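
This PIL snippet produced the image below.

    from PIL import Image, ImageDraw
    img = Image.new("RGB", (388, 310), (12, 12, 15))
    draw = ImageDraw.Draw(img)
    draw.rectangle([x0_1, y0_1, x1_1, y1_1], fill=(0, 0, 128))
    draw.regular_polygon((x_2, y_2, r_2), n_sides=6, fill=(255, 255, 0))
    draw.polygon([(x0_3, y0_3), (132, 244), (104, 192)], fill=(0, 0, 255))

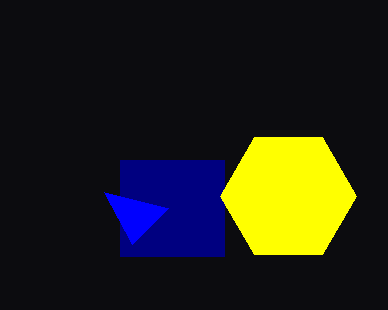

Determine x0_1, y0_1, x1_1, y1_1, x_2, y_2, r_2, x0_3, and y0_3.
x0_1 = 120; y0_1 = 160; x1_1 = 224; y1_1 = 256; x_2 = 288; y_2 = 196; r_2 = 68; x0_3 = 168; y0_3 = 208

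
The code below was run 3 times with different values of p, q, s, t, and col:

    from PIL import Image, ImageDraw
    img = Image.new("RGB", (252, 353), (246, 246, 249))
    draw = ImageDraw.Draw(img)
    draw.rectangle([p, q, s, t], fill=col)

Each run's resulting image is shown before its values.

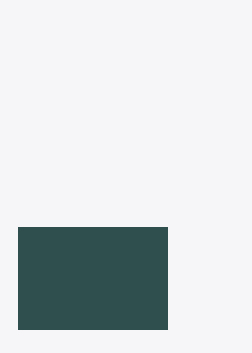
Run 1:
p = 18; q = 227; s = 167; t = 329; col = 'darkslategray'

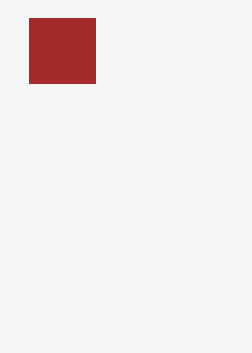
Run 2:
p = 29, q = 18, s = 95, t = 83, col = 'brown'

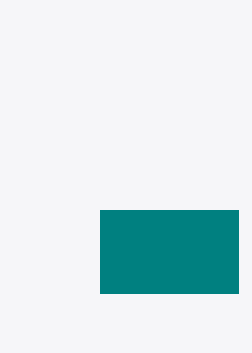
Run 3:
p = 100
q = 210
s = 238
t = 293
col = 'teal'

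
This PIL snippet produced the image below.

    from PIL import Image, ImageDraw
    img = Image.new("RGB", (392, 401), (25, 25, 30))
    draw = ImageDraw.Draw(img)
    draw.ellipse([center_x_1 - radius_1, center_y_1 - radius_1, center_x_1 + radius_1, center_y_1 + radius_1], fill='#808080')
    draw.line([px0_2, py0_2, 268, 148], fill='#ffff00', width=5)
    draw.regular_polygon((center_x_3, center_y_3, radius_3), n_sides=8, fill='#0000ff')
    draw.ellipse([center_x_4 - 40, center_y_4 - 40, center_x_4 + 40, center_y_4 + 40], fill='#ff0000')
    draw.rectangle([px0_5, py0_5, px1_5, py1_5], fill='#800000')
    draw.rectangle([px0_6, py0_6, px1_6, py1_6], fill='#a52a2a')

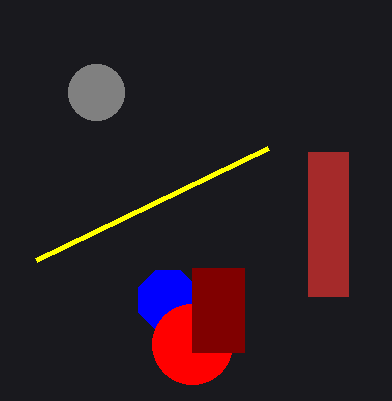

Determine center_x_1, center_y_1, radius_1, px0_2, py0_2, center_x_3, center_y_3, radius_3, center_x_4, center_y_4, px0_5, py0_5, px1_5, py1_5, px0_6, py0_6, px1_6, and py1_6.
center_x_1 = 96
center_y_1 = 92
radius_1 = 28
px0_2 = 36
py0_2 = 260
center_x_3 = 168
center_y_3 = 300
radius_3 = 32
center_x_4 = 192
center_y_4 = 344
px0_5 = 192
py0_5 = 268
px1_5 = 244
py1_5 = 352
px0_6 = 308
py0_6 = 152
px1_6 = 348
py1_6 = 296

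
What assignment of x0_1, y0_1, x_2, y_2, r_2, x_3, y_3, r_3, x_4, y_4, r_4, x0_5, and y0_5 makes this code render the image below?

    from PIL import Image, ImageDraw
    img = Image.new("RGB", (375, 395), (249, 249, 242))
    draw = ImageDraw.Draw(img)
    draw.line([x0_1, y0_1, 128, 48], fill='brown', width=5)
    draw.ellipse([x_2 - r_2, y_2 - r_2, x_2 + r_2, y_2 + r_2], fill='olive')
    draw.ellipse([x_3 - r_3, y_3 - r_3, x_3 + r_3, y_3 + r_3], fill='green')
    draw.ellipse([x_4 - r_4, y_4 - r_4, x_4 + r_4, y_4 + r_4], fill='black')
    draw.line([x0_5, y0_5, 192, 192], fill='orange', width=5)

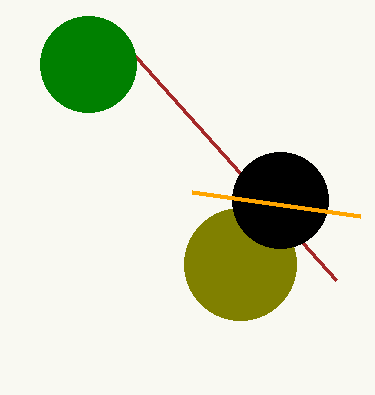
x0_1 = 336, y0_1 = 280, x_2 = 240, y_2 = 264, r_2 = 56, x_3 = 88, y_3 = 64, r_3 = 48, x_4 = 280, y_4 = 200, r_4 = 48, x0_5 = 360, y0_5 = 216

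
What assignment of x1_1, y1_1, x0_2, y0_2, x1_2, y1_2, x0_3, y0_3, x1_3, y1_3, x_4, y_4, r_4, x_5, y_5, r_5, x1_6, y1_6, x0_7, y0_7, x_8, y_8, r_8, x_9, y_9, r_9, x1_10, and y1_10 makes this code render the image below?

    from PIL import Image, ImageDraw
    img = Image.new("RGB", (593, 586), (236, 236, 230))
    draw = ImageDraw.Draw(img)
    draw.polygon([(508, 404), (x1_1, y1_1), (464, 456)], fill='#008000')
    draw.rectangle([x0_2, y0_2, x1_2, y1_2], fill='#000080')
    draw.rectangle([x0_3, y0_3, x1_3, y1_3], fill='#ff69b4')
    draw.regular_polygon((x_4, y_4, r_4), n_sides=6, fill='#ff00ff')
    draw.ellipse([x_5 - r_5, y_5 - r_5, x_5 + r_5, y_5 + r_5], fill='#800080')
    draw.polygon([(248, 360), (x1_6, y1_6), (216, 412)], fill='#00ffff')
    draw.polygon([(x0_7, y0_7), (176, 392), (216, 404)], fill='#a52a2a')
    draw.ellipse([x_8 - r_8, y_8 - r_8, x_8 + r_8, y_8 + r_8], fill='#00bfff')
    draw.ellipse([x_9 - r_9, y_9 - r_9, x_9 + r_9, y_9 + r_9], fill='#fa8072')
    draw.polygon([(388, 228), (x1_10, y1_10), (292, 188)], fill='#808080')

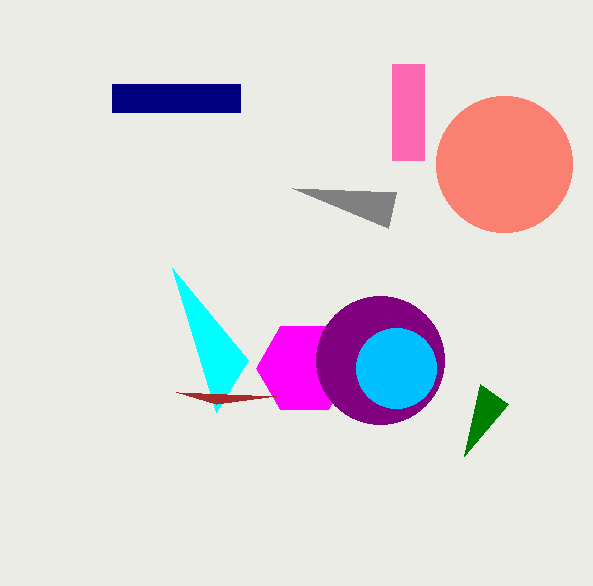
x1_1 = 480; y1_1 = 384; x0_2 = 112; y0_2 = 84; x1_2 = 240; y1_2 = 112; x0_3 = 392; y0_3 = 64; x1_3 = 424; y1_3 = 160; x_4 = 304; y_4 = 368; r_4 = 48; x_5 = 380; y_5 = 360; r_5 = 64; x1_6 = 172; y1_6 = 268; x0_7 = 276; y0_7 = 396; x_8 = 396; y_8 = 368; r_8 = 40; x_9 = 504; y_9 = 164; r_9 = 68; x1_10 = 396; y1_10 = 192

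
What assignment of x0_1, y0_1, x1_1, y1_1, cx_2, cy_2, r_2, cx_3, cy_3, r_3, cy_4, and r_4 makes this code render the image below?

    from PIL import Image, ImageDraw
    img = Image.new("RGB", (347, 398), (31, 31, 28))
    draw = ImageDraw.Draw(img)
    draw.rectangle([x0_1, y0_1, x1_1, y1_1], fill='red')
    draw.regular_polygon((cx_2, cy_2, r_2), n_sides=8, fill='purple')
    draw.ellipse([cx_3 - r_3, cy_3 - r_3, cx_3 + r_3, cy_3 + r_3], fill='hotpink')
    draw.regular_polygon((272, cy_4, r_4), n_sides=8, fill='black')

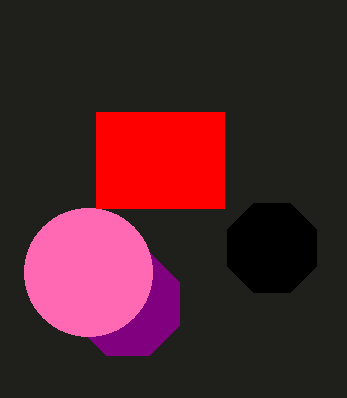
x0_1 = 96
y0_1 = 112
x1_1 = 224
y1_1 = 208
cx_2 = 128
cy_2 = 304
r_2 = 56
cx_3 = 88
cy_3 = 272
r_3 = 64
cy_4 = 248
r_4 = 48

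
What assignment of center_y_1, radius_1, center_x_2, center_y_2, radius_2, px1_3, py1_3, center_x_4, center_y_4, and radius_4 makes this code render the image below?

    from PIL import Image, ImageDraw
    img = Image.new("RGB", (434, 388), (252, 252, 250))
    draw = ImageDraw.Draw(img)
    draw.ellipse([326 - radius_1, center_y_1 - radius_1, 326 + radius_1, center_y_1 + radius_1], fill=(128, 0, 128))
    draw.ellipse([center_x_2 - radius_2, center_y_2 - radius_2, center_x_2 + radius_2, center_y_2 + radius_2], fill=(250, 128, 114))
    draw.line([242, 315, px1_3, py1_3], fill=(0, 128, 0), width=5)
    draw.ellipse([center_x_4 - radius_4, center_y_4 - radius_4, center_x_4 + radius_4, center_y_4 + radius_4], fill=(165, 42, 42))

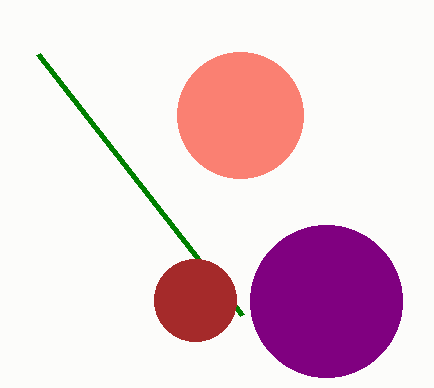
center_y_1 = 301, radius_1 = 76, center_x_2 = 240, center_y_2 = 115, radius_2 = 63, px1_3 = 38, py1_3 = 54, center_x_4 = 195, center_y_4 = 300, radius_4 = 41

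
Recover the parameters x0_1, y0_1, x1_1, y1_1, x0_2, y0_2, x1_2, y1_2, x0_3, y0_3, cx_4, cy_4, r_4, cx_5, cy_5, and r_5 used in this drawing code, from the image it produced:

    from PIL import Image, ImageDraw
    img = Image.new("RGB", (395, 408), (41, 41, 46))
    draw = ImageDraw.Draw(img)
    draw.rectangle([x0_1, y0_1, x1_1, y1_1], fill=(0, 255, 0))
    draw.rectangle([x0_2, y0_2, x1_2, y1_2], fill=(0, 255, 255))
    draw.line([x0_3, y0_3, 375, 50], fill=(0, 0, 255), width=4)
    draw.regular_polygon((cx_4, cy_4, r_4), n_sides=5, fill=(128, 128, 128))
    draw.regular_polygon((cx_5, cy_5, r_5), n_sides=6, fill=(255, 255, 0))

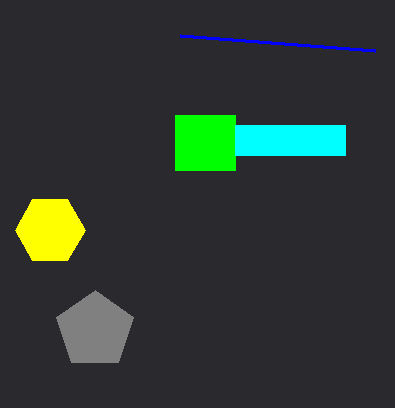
x0_1 = 175; y0_1 = 115; x1_1 = 235; y1_1 = 170; x0_2 = 235; y0_2 = 125; x1_2 = 345; y1_2 = 155; x0_3 = 180; y0_3 = 35; cx_4 = 95; cy_4 = 330; r_4 = 40; cx_5 = 50; cy_5 = 230; r_5 = 35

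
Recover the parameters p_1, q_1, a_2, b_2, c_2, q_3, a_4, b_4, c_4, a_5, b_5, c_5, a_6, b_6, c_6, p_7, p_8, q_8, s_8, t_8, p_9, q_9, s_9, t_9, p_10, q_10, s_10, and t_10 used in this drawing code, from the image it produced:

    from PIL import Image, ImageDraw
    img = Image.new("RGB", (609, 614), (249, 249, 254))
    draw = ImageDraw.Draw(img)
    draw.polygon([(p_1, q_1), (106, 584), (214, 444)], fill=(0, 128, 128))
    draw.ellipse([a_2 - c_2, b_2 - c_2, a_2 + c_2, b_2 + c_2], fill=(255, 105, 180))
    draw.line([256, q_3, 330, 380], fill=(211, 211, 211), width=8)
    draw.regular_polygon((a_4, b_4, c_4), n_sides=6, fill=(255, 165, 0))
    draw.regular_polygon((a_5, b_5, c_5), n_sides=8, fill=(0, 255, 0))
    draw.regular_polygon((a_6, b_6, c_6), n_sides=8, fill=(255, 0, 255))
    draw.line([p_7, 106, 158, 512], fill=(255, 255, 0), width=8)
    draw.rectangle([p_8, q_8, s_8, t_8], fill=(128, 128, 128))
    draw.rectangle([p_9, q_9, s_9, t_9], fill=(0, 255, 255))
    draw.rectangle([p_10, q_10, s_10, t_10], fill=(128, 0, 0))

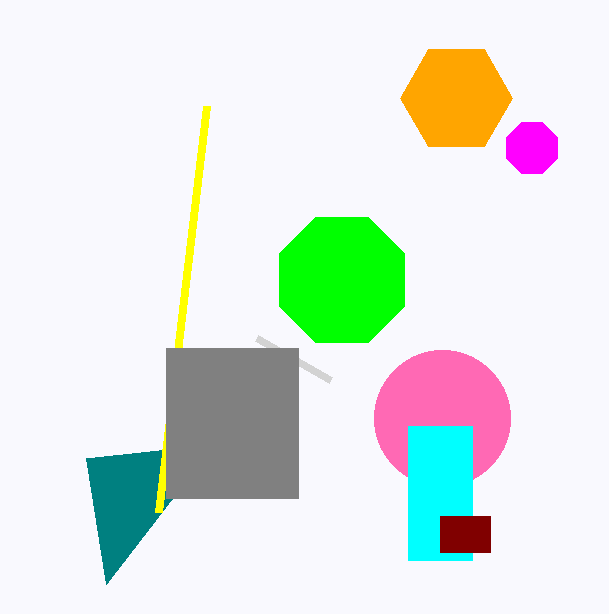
p_1 = 86
q_1 = 458
a_2 = 442
b_2 = 418
c_2 = 68
q_3 = 338
a_4 = 456
b_4 = 98
c_4 = 56
a_5 = 342
b_5 = 280
c_5 = 68
a_6 = 532
b_6 = 148
c_6 = 28
p_7 = 206
p_8 = 166
q_8 = 348
s_8 = 298
t_8 = 498
p_9 = 408
q_9 = 426
s_9 = 472
t_9 = 560
p_10 = 440
q_10 = 516
s_10 = 490
t_10 = 552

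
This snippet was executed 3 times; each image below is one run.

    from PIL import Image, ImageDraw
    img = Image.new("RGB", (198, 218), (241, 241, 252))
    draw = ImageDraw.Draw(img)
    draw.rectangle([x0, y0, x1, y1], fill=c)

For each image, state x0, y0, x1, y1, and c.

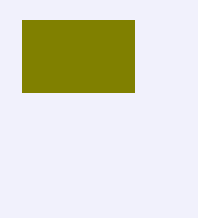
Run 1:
x0 = 22, y0 = 20, x1 = 134, y1 = 92, c = 'olive'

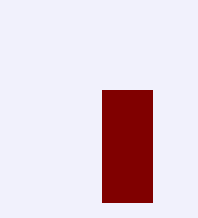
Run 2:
x0 = 102; y0 = 90; x1 = 152; y1 = 202; c = 'maroon'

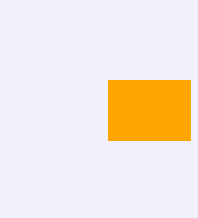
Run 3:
x0 = 108
y0 = 80
x1 = 190
y1 = 140
c = 'orange'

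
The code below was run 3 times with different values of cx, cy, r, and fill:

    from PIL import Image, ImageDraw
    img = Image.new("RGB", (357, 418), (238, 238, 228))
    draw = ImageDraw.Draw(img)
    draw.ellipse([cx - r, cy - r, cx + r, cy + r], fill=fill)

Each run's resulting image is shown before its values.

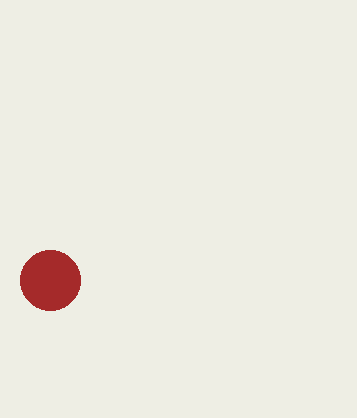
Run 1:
cx = 50; cy = 280; r = 30; fill = 'brown'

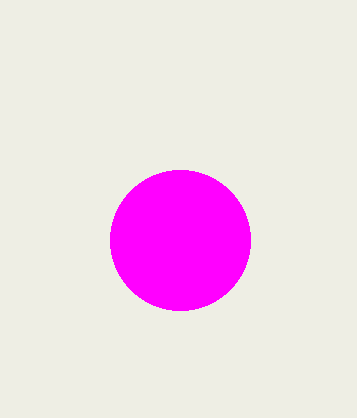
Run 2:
cx = 180, cy = 240, r = 70, fill = 'magenta'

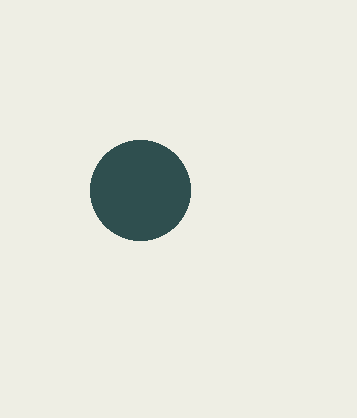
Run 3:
cx = 140
cy = 190
r = 50
fill = 'darkslategray'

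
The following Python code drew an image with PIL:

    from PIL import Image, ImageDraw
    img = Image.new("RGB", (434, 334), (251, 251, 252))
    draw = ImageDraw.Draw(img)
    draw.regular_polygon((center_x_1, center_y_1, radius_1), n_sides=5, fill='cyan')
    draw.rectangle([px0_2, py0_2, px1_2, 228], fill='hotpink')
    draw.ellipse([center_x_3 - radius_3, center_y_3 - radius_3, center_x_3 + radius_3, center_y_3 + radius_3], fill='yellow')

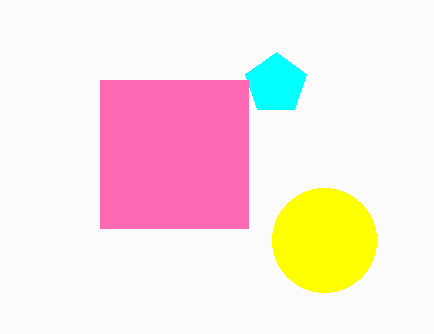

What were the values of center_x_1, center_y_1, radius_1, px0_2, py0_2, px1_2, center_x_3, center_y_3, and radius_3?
center_x_1 = 276; center_y_1 = 84; radius_1 = 32; px0_2 = 100; py0_2 = 80; px1_2 = 248; center_x_3 = 324; center_y_3 = 240; radius_3 = 52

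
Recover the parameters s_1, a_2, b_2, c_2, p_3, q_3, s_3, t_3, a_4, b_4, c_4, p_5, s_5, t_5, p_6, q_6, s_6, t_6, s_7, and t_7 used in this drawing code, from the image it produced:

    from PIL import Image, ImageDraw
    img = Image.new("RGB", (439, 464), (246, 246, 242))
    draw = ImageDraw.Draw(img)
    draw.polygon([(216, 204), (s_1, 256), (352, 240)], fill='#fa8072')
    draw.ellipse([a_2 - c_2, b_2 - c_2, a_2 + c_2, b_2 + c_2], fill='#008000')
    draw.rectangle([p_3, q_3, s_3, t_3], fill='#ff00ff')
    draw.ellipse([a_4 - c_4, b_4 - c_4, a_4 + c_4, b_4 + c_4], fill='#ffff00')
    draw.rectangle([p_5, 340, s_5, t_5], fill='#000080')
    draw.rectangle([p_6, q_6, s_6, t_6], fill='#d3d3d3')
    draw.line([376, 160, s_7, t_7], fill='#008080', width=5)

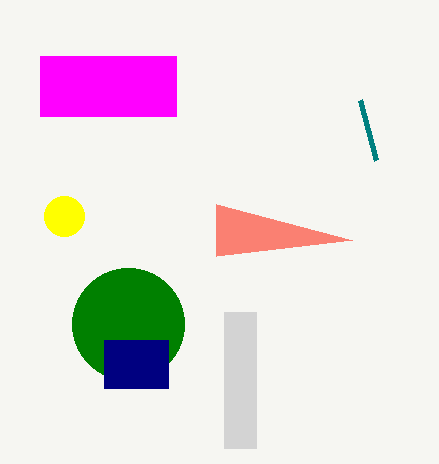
s_1 = 216; a_2 = 128; b_2 = 324; c_2 = 56; p_3 = 40; q_3 = 56; s_3 = 176; t_3 = 116; a_4 = 64; b_4 = 216; c_4 = 20; p_5 = 104; s_5 = 168; t_5 = 388; p_6 = 224; q_6 = 312; s_6 = 256; t_6 = 448; s_7 = 360; t_7 = 100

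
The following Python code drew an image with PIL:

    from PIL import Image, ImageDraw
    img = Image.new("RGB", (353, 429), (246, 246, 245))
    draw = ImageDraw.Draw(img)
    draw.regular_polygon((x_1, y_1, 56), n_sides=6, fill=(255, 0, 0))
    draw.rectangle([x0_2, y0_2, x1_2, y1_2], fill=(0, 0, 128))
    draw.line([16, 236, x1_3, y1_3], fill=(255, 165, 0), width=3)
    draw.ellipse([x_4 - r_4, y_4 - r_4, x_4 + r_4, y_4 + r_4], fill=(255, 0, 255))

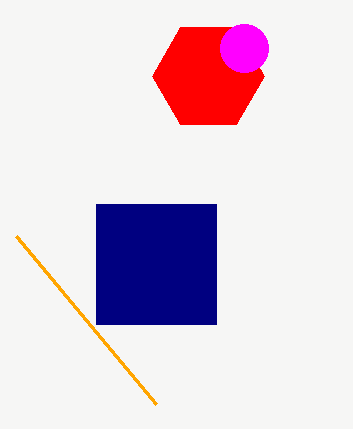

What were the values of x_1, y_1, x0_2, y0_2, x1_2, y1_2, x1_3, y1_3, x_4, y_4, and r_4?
x_1 = 208; y_1 = 76; x0_2 = 96; y0_2 = 204; x1_2 = 216; y1_2 = 324; x1_3 = 156; y1_3 = 404; x_4 = 244; y_4 = 48; r_4 = 24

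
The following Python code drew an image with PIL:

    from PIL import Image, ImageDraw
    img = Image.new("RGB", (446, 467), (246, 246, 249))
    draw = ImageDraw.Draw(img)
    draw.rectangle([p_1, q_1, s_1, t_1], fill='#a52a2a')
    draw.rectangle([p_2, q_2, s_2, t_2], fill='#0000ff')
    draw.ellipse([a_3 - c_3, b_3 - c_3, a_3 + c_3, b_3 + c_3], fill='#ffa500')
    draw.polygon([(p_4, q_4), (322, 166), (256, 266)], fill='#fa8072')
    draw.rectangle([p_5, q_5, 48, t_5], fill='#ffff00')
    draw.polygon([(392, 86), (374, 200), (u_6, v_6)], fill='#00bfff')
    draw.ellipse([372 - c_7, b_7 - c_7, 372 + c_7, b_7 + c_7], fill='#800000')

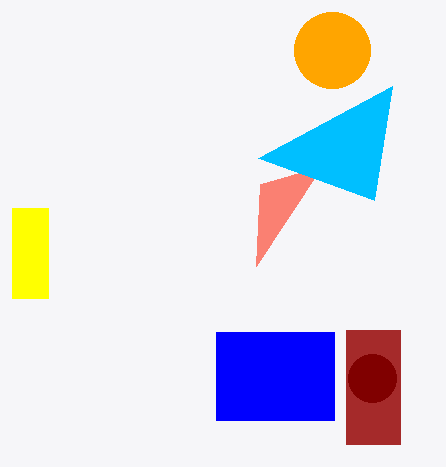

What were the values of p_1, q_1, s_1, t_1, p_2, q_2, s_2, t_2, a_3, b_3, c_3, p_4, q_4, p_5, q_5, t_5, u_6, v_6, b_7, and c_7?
p_1 = 346, q_1 = 330, s_1 = 400, t_1 = 444, p_2 = 216, q_2 = 332, s_2 = 334, t_2 = 420, a_3 = 332, b_3 = 50, c_3 = 38, p_4 = 260, q_4 = 184, p_5 = 12, q_5 = 208, t_5 = 298, u_6 = 258, v_6 = 158, b_7 = 378, c_7 = 24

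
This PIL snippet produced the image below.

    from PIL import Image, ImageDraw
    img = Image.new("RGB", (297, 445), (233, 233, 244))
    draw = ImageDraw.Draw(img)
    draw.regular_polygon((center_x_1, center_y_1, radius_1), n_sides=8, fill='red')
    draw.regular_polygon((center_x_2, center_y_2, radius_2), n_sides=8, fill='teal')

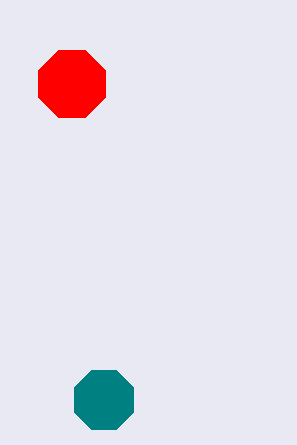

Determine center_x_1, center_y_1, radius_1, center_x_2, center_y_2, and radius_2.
center_x_1 = 72, center_y_1 = 84, radius_1 = 36, center_x_2 = 104, center_y_2 = 400, radius_2 = 32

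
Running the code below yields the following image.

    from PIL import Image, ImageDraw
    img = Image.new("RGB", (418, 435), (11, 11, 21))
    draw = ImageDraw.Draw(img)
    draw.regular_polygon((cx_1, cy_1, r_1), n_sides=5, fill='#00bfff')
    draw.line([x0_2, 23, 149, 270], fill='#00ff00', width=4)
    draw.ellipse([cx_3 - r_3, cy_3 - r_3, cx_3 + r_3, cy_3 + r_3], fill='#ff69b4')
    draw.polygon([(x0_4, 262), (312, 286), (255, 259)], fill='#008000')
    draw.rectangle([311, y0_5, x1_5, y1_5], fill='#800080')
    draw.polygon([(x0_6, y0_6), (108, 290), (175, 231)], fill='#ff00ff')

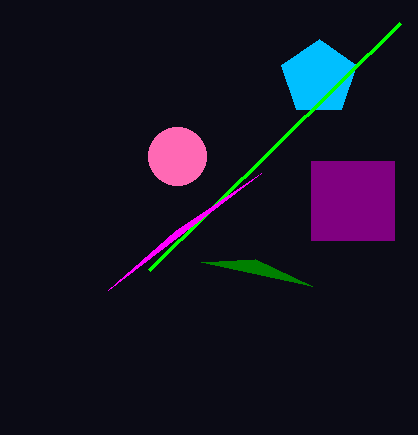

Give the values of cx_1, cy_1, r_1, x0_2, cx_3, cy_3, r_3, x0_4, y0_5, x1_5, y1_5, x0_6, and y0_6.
cx_1 = 319; cy_1 = 78; r_1 = 39; x0_2 = 400; cx_3 = 177; cy_3 = 156; r_3 = 29; x0_4 = 201; y0_5 = 161; x1_5 = 394; y1_5 = 240; x0_6 = 261; y0_6 = 173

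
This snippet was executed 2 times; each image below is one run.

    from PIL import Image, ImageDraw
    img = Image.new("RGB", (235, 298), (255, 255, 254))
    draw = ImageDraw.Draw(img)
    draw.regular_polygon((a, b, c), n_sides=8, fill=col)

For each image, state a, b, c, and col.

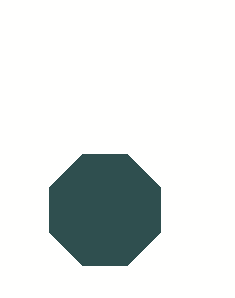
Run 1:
a = 105
b = 210
c = 60
col = 'darkslategray'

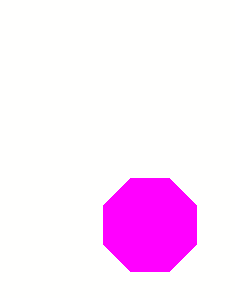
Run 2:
a = 150
b = 225
c = 50
col = 'magenta'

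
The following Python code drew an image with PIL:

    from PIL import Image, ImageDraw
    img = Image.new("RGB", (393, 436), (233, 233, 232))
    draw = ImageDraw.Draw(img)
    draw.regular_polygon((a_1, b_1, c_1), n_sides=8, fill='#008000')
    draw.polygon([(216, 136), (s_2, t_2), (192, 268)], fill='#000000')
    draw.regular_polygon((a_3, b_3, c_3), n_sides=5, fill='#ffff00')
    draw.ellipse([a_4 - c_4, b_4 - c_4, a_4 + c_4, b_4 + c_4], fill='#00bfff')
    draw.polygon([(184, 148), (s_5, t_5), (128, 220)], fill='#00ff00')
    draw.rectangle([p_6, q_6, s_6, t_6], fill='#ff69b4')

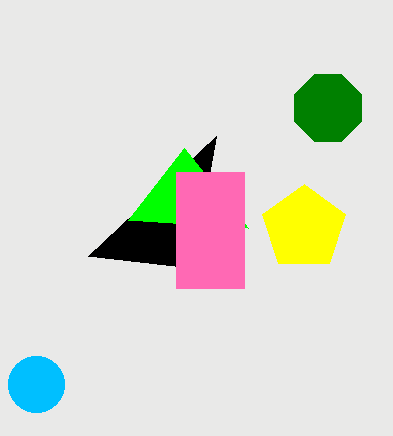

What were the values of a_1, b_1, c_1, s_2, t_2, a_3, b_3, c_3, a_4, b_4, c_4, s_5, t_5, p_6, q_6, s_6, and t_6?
a_1 = 328
b_1 = 108
c_1 = 36
s_2 = 88
t_2 = 256
a_3 = 304
b_3 = 228
c_3 = 44
a_4 = 36
b_4 = 384
c_4 = 28
s_5 = 248
t_5 = 228
p_6 = 176
q_6 = 172
s_6 = 244
t_6 = 288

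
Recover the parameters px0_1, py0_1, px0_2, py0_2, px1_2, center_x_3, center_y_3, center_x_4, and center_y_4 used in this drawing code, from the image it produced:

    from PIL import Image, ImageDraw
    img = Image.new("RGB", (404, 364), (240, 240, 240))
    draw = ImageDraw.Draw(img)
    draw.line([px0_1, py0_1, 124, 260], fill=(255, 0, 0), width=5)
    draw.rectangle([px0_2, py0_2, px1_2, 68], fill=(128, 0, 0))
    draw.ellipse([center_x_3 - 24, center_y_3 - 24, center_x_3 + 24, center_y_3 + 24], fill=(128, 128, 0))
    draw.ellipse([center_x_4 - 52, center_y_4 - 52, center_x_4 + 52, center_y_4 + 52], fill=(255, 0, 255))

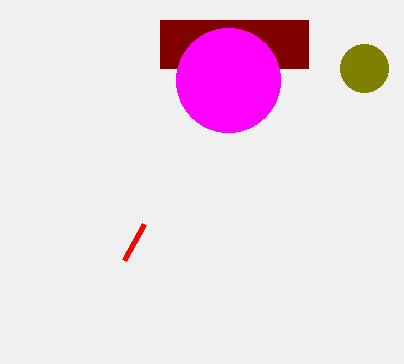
px0_1 = 144
py0_1 = 224
px0_2 = 160
py0_2 = 20
px1_2 = 308
center_x_3 = 364
center_y_3 = 68
center_x_4 = 228
center_y_4 = 80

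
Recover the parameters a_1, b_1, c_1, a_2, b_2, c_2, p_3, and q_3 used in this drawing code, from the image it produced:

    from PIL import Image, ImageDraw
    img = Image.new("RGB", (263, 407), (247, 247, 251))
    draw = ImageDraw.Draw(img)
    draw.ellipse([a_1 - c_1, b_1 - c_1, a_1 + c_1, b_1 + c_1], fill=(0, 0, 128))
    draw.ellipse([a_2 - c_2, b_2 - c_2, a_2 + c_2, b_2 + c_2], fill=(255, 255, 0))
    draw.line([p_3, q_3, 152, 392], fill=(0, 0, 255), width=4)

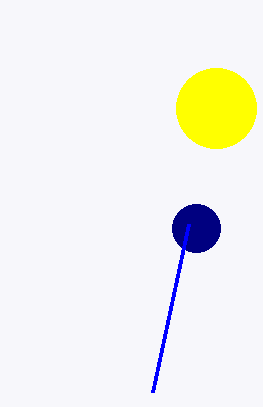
a_1 = 196, b_1 = 228, c_1 = 24, a_2 = 216, b_2 = 108, c_2 = 40, p_3 = 188, q_3 = 224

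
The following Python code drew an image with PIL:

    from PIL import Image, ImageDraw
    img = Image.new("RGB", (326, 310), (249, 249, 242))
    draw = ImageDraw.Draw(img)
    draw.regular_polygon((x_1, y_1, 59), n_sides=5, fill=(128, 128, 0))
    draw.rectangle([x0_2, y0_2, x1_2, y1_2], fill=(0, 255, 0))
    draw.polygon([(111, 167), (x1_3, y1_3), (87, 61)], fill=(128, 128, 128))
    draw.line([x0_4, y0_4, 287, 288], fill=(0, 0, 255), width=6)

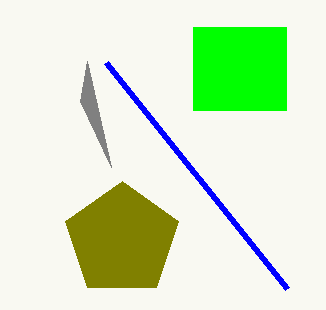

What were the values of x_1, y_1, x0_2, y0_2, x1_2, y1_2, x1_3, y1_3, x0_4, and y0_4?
x_1 = 122; y_1 = 240; x0_2 = 193; y0_2 = 27; x1_2 = 286; y1_2 = 110; x1_3 = 80; y1_3 = 101; x0_4 = 106; y0_4 = 62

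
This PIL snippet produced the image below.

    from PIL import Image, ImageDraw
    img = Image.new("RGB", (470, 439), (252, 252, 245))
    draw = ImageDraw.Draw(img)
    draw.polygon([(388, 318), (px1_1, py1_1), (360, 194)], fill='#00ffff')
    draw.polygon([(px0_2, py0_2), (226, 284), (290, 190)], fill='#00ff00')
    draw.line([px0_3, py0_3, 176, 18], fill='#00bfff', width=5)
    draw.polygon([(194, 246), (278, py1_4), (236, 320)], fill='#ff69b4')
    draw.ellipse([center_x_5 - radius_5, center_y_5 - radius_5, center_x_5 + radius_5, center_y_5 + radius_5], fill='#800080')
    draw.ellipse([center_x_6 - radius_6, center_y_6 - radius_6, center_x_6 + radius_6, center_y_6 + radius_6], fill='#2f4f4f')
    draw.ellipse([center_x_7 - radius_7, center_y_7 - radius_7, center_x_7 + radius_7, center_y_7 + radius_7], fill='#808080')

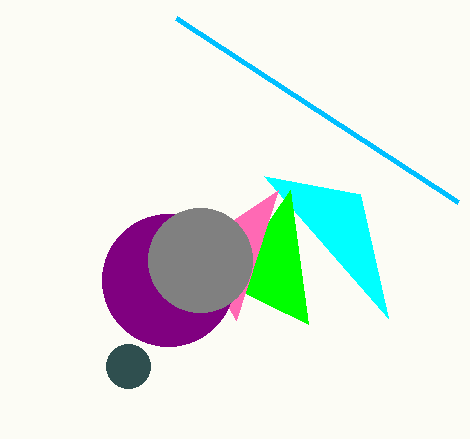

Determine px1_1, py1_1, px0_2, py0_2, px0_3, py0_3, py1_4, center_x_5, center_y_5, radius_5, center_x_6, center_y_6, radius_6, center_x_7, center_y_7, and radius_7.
px1_1 = 264; py1_1 = 176; px0_2 = 308; py0_2 = 324; px0_3 = 458; py0_3 = 202; py1_4 = 190; center_x_5 = 168; center_y_5 = 280; radius_5 = 66; center_x_6 = 128; center_y_6 = 366; radius_6 = 22; center_x_7 = 200; center_y_7 = 260; radius_7 = 52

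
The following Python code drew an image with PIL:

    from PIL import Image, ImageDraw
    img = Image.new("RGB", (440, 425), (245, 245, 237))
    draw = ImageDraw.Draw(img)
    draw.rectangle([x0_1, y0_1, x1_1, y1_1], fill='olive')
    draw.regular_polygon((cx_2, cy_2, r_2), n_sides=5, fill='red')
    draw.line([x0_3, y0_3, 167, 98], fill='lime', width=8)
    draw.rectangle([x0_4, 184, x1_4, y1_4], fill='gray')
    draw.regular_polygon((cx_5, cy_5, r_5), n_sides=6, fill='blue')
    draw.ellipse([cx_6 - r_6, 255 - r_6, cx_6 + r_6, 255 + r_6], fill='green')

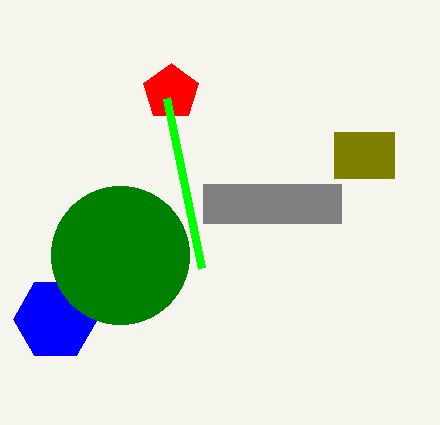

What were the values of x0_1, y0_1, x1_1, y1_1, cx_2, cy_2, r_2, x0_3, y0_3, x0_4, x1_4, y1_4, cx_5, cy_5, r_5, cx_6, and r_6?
x0_1 = 334; y0_1 = 132; x1_1 = 394; y1_1 = 178; cx_2 = 171; cy_2 = 92; r_2 = 29; x0_3 = 202; y0_3 = 268; x0_4 = 203; x1_4 = 341; y1_4 = 223; cx_5 = 55; cy_5 = 319; r_5 = 42; cx_6 = 120; r_6 = 69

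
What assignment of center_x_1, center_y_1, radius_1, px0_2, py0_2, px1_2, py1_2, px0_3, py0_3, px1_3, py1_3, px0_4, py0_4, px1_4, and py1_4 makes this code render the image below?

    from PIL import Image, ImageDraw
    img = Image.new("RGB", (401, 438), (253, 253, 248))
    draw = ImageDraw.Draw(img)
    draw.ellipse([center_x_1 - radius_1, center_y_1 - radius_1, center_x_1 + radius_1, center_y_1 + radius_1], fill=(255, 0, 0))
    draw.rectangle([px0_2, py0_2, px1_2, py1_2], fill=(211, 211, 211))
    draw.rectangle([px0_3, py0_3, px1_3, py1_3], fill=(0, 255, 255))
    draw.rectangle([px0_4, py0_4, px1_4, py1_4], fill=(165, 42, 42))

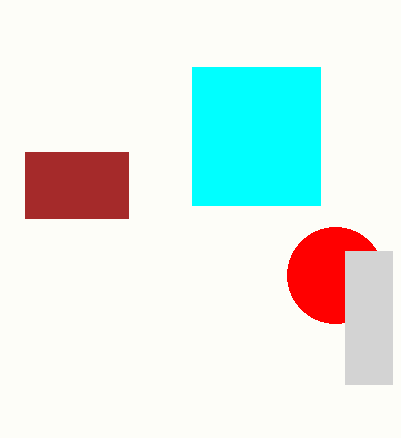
center_x_1 = 335
center_y_1 = 275
radius_1 = 48
px0_2 = 345
py0_2 = 251
px1_2 = 392
py1_2 = 384
px0_3 = 192
py0_3 = 67
px1_3 = 320
py1_3 = 205
px0_4 = 25
py0_4 = 152
px1_4 = 128
py1_4 = 218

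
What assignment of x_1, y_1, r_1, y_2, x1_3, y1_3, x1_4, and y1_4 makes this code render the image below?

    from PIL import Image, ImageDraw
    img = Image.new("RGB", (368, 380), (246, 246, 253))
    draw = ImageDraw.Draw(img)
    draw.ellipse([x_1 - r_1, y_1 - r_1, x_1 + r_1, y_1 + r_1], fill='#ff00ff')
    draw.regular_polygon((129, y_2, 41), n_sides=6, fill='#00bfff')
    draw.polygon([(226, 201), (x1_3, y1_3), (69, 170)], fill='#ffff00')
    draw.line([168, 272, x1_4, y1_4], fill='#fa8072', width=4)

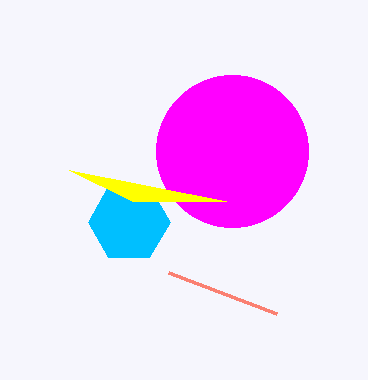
x_1 = 232
y_1 = 151
r_1 = 76
y_2 = 222
x1_3 = 132
y1_3 = 201
x1_4 = 276
y1_4 = 313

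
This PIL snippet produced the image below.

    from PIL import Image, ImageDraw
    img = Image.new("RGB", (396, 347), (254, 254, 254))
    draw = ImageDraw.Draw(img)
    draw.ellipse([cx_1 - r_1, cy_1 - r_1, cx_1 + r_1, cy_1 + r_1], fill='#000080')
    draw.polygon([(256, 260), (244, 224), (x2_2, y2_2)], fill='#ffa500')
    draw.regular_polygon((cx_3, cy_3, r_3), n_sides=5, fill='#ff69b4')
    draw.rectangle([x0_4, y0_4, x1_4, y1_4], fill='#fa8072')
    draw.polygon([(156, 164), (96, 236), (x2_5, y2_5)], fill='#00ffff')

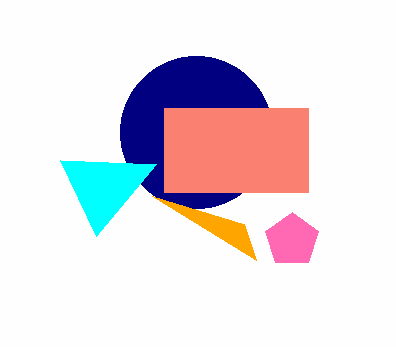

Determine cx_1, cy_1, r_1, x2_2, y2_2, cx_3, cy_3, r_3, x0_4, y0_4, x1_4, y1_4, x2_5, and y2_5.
cx_1 = 196
cy_1 = 132
r_1 = 76
x2_2 = 152
y2_2 = 196
cx_3 = 292
cy_3 = 240
r_3 = 28
x0_4 = 164
y0_4 = 108
x1_4 = 308
y1_4 = 192
x2_5 = 60
y2_5 = 160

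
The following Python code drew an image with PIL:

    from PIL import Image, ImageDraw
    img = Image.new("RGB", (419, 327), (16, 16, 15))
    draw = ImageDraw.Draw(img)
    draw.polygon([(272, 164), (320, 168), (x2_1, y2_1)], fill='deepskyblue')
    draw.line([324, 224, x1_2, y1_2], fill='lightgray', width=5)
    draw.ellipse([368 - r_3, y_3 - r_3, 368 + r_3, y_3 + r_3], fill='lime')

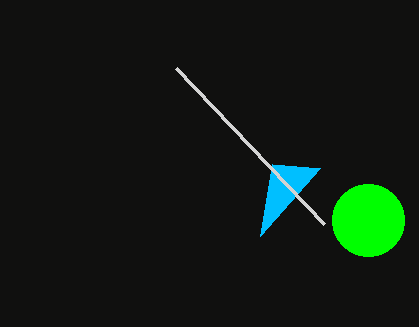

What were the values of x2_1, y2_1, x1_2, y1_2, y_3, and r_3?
x2_1 = 260, y2_1 = 236, x1_2 = 176, y1_2 = 68, y_3 = 220, r_3 = 36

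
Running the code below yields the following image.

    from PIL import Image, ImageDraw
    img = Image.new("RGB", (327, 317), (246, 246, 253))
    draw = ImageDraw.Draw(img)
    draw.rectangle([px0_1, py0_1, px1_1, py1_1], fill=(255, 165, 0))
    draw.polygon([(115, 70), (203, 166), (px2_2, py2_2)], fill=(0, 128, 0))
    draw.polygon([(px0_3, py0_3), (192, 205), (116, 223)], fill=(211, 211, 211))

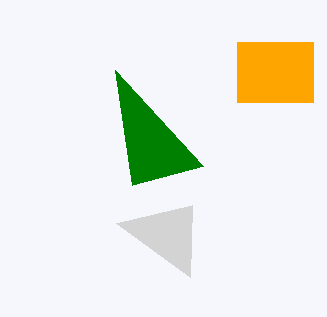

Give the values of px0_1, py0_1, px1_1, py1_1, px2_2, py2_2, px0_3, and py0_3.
px0_1 = 237
py0_1 = 42
px1_1 = 313
py1_1 = 102
px2_2 = 132
py2_2 = 185
px0_3 = 190
py0_3 = 277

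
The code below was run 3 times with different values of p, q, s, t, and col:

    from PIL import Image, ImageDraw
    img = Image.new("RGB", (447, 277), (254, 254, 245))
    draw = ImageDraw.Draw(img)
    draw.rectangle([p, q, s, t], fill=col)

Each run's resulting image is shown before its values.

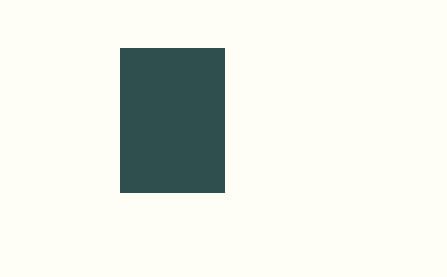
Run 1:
p = 120; q = 48; s = 224; t = 192; col = 'darkslategray'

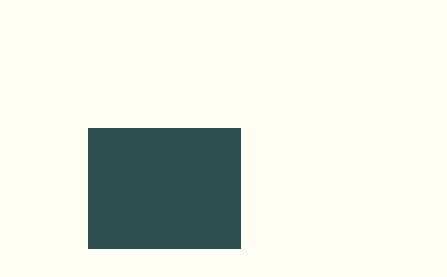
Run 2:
p = 88
q = 128
s = 240
t = 248
col = 'darkslategray'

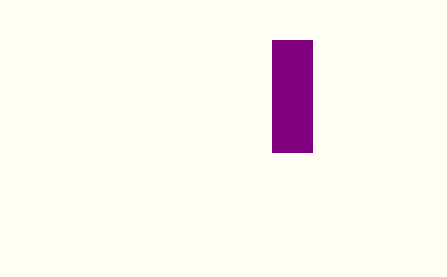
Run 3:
p = 272, q = 40, s = 312, t = 152, col = 'purple'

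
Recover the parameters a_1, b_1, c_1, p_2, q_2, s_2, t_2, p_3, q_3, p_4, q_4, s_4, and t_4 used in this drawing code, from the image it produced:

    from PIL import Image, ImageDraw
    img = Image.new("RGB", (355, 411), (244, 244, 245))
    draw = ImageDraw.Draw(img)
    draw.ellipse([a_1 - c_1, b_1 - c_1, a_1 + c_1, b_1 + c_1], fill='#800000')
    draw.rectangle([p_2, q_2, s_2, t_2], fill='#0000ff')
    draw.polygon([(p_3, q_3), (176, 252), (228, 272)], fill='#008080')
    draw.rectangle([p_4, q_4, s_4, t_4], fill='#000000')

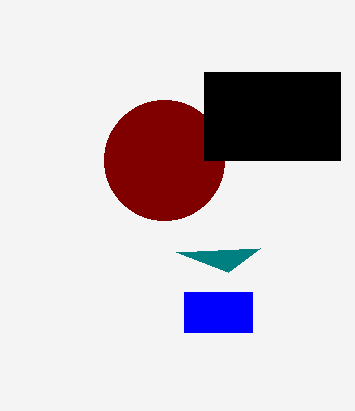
a_1 = 164
b_1 = 160
c_1 = 60
p_2 = 184
q_2 = 292
s_2 = 252
t_2 = 332
p_3 = 260
q_3 = 248
p_4 = 204
q_4 = 72
s_4 = 340
t_4 = 160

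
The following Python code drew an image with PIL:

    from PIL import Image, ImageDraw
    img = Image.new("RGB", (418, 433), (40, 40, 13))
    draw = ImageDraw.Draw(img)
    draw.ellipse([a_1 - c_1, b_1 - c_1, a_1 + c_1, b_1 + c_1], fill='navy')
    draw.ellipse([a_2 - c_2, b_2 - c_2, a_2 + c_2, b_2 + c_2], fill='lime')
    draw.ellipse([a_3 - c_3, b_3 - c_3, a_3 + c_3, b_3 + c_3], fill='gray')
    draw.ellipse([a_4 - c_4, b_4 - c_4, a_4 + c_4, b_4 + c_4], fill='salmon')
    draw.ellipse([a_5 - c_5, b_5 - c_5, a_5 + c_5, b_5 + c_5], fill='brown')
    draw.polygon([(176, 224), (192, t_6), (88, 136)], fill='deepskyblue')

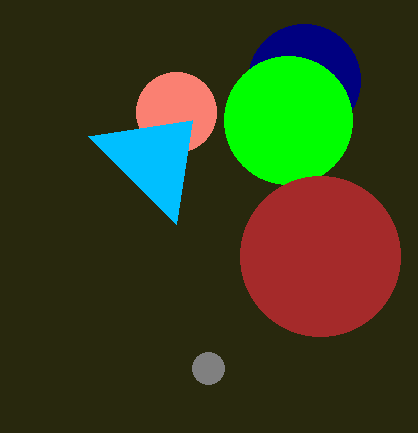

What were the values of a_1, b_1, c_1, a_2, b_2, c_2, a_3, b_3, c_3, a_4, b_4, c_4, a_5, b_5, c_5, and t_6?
a_1 = 304, b_1 = 80, c_1 = 56, a_2 = 288, b_2 = 120, c_2 = 64, a_3 = 208, b_3 = 368, c_3 = 16, a_4 = 176, b_4 = 112, c_4 = 40, a_5 = 320, b_5 = 256, c_5 = 80, t_6 = 120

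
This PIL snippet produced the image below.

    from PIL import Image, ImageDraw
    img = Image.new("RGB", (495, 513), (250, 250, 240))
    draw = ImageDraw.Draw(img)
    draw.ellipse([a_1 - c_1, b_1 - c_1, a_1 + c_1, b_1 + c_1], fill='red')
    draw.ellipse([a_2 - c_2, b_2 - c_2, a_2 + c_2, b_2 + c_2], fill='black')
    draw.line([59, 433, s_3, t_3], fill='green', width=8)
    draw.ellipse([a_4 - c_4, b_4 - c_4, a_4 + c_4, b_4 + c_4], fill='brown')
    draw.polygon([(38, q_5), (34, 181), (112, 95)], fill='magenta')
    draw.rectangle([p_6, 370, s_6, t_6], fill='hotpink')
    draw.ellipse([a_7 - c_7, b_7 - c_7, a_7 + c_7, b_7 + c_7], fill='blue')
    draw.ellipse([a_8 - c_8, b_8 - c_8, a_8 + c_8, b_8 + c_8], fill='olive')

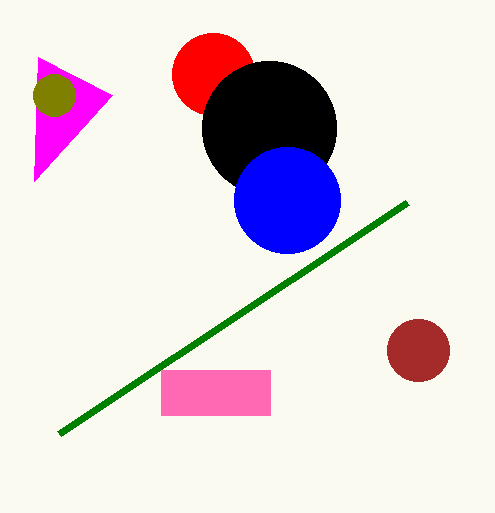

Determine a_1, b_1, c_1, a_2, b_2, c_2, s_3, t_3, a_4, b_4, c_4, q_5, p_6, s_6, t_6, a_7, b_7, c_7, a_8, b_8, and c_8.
a_1 = 213, b_1 = 74, c_1 = 41, a_2 = 269, b_2 = 128, c_2 = 67, s_3 = 407, t_3 = 202, a_4 = 418, b_4 = 350, c_4 = 31, q_5 = 57, p_6 = 161, s_6 = 270, t_6 = 415, a_7 = 287, b_7 = 200, c_7 = 53, a_8 = 54, b_8 = 95, c_8 = 21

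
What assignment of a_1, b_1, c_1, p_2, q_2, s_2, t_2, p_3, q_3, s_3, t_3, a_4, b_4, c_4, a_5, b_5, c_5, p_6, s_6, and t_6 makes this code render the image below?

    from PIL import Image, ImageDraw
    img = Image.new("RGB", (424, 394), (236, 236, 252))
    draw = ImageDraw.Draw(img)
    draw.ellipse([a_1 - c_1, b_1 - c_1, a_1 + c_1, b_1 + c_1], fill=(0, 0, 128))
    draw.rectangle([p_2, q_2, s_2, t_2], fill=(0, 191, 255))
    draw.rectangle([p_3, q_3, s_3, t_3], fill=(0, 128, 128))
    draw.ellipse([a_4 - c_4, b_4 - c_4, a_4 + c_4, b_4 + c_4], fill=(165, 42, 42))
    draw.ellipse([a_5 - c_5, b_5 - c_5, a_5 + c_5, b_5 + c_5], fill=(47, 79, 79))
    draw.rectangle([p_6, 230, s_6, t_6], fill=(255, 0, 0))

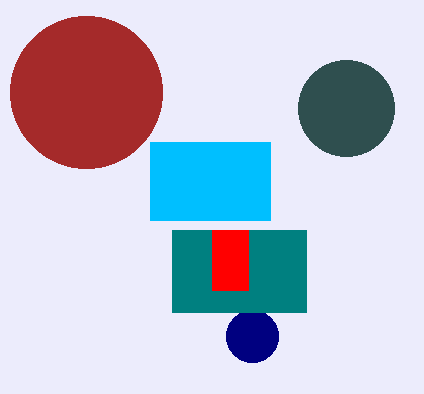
a_1 = 252; b_1 = 336; c_1 = 26; p_2 = 150; q_2 = 142; s_2 = 270; t_2 = 220; p_3 = 172; q_3 = 230; s_3 = 306; t_3 = 312; a_4 = 86; b_4 = 92; c_4 = 76; a_5 = 346; b_5 = 108; c_5 = 48; p_6 = 212; s_6 = 248; t_6 = 290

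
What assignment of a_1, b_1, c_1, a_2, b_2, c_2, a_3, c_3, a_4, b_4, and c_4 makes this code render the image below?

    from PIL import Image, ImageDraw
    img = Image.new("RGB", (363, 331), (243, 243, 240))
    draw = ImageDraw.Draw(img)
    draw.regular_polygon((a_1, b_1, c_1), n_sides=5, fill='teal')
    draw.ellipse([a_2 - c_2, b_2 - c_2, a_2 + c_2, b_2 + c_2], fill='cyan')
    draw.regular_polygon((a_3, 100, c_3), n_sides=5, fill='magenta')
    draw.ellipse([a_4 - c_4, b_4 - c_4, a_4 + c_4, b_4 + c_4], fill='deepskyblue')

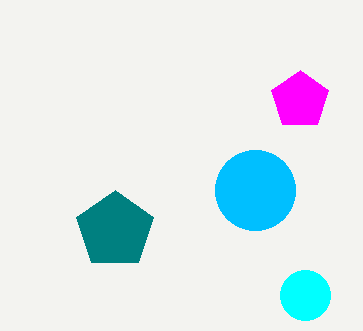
a_1 = 115, b_1 = 230, c_1 = 40, a_2 = 305, b_2 = 295, c_2 = 25, a_3 = 300, c_3 = 30, a_4 = 255, b_4 = 190, c_4 = 40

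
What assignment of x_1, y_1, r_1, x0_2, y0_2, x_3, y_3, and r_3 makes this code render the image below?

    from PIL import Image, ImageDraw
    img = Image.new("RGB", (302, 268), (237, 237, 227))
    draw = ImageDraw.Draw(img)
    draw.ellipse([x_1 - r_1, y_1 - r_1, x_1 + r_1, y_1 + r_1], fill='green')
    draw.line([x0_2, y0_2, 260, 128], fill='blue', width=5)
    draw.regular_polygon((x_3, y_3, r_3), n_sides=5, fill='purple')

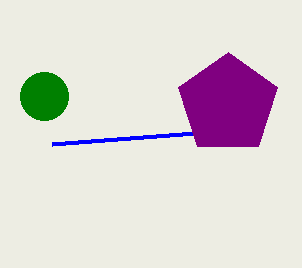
x_1 = 44
y_1 = 96
r_1 = 24
x0_2 = 52
y0_2 = 144
x_3 = 228
y_3 = 104
r_3 = 52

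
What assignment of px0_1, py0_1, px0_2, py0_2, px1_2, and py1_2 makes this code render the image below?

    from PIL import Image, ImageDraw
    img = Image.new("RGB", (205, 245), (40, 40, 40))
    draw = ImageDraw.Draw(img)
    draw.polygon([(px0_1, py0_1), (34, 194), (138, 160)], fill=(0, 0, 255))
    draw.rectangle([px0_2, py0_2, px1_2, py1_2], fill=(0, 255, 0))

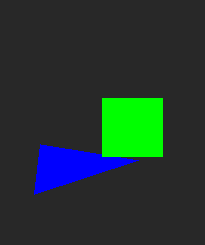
px0_1 = 40; py0_1 = 144; px0_2 = 102; py0_2 = 98; px1_2 = 162; py1_2 = 156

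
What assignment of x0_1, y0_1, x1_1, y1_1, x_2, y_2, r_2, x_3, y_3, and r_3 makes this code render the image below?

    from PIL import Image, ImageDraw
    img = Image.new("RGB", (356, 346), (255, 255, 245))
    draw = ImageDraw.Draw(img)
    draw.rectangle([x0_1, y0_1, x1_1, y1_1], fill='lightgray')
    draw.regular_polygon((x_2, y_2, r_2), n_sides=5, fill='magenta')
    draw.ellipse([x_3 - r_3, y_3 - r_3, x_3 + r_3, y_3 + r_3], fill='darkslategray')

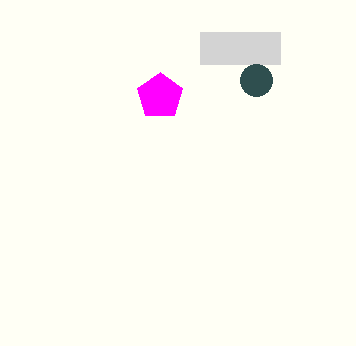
x0_1 = 200
y0_1 = 32
x1_1 = 280
y1_1 = 64
x_2 = 160
y_2 = 96
r_2 = 24
x_3 = 256
y_3 = 80
r_3 = 16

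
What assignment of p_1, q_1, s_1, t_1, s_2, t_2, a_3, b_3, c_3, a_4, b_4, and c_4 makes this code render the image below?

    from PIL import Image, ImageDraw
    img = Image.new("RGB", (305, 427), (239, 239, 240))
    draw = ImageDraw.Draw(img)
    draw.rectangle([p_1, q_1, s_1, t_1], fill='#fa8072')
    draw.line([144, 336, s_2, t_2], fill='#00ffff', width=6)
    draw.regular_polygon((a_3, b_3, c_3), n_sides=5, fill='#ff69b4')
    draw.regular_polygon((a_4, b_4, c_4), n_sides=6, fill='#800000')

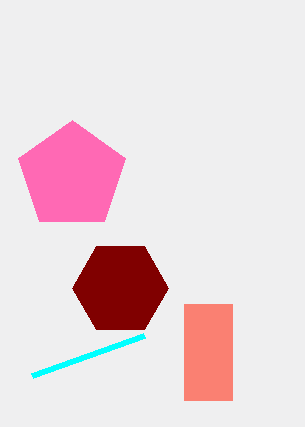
p_1 = 184
q_1 = 304
s_1 = 232
t_1 = 400
s_2 = 32
t_2 = 376
a_3 = 72
b_3 = 176
c_3 = 56
a_4 = 120
b_4 = 288
c_4 = 48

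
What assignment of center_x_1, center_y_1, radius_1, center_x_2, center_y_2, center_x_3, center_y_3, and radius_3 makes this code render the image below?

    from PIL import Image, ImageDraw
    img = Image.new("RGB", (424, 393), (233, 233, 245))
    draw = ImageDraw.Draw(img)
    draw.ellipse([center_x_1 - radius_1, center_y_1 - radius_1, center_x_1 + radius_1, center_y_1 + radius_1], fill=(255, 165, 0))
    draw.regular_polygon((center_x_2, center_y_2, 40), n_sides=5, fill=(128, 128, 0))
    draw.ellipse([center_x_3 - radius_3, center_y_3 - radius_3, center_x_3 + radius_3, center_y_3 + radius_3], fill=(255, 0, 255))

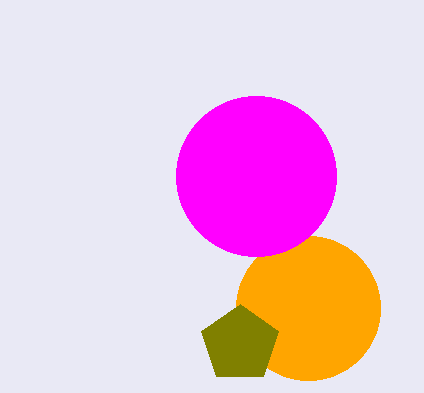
center_x_1 = 308
center_y_1 = 308
radius_1 = 72
center_x_2 = 240
center_y_2 = 344
center_x_3 = 256
center_y_3 = 176
radius_3 = 80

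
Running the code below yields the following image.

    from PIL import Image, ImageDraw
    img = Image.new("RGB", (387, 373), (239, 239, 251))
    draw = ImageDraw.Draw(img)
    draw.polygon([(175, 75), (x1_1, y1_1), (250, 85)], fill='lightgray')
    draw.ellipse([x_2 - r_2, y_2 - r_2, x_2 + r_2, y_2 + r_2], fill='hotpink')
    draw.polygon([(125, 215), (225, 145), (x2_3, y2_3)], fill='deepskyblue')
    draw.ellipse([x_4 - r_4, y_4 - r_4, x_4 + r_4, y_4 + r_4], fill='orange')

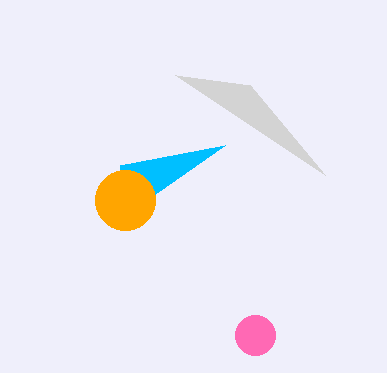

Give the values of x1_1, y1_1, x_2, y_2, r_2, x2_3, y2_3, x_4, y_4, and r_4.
x1_1 = 325
y1_1 = 175
x_2 = 255
y_2 = 335
r_2 = 20
x2_3 = 120
y2_3 = 165
x_4 = 125
y_4 = 200
r_4 = 30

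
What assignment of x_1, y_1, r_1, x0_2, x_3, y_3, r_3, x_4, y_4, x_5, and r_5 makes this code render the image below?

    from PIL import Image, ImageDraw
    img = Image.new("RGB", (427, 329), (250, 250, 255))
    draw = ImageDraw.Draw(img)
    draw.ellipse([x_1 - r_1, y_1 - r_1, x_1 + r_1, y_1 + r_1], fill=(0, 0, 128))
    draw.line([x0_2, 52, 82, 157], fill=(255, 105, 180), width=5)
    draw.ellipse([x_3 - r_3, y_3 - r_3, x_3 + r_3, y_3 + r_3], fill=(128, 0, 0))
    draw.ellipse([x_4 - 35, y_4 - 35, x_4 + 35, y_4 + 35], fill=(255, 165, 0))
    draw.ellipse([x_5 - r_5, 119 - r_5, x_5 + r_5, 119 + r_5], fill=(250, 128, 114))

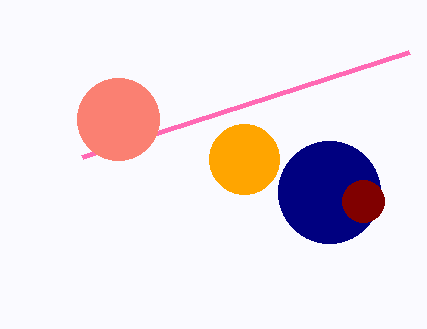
x_1 = 329, y_1 = 192, r_1 = 51, x0_2 = 409, x_3 = 363, y_3 = 201, r_3 = 21, x_4 = 244, y_4 = 159, x_5 = 118, r_5 = 41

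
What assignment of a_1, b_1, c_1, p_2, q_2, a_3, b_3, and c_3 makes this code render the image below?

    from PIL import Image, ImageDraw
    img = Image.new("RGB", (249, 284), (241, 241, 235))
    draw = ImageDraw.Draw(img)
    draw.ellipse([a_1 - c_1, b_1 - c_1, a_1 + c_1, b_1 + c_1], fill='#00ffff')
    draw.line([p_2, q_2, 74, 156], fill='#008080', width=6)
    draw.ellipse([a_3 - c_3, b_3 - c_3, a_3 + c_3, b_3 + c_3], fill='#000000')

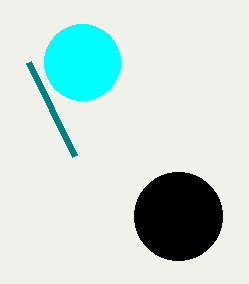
a_1 = 82
b_1 = 62
c_1 = 38
p_2 = 28
q_2 = 62
a_3 = 178
b_3 = 216
c_3 = 44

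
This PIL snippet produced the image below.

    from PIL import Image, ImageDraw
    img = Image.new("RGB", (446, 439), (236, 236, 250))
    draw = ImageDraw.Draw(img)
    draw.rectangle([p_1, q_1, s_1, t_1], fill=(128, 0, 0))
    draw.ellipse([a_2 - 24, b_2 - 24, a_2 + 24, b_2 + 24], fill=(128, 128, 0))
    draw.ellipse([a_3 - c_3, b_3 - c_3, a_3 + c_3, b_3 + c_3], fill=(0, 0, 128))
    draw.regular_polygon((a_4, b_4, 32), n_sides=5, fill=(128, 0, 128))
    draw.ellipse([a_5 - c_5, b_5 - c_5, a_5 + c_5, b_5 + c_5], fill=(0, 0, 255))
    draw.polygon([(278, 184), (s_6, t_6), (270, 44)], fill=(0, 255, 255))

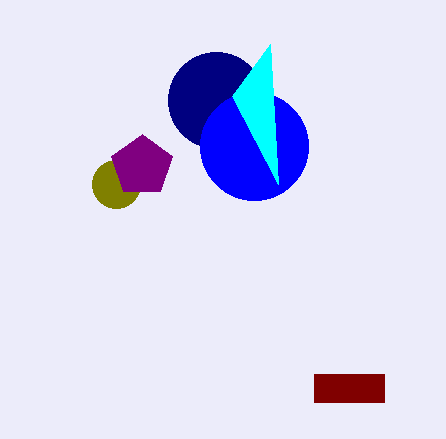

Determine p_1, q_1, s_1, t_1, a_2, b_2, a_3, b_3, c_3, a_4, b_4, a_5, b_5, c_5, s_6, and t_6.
p_1 = 314, q_1 = 374, s_1 = 384, t_1 = 402, a_2 = 116, b_2 = 184, a_3 = 216, b_3 = 100, c_3 = 48, a_4 = 142, b_4 = 166, a_5 = 254, b_5 = 146, c_5 = 54, s_6 = 232, t_6 = 96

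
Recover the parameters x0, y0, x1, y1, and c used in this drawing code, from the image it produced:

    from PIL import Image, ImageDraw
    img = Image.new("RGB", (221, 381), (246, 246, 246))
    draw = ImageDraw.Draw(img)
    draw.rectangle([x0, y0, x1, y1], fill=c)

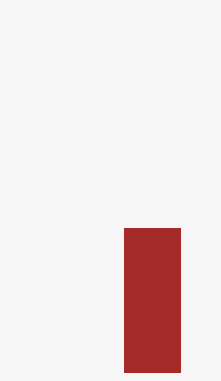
x0 = 124
y0 = 228
x1 = 180
y1 = 372
c = 'brown'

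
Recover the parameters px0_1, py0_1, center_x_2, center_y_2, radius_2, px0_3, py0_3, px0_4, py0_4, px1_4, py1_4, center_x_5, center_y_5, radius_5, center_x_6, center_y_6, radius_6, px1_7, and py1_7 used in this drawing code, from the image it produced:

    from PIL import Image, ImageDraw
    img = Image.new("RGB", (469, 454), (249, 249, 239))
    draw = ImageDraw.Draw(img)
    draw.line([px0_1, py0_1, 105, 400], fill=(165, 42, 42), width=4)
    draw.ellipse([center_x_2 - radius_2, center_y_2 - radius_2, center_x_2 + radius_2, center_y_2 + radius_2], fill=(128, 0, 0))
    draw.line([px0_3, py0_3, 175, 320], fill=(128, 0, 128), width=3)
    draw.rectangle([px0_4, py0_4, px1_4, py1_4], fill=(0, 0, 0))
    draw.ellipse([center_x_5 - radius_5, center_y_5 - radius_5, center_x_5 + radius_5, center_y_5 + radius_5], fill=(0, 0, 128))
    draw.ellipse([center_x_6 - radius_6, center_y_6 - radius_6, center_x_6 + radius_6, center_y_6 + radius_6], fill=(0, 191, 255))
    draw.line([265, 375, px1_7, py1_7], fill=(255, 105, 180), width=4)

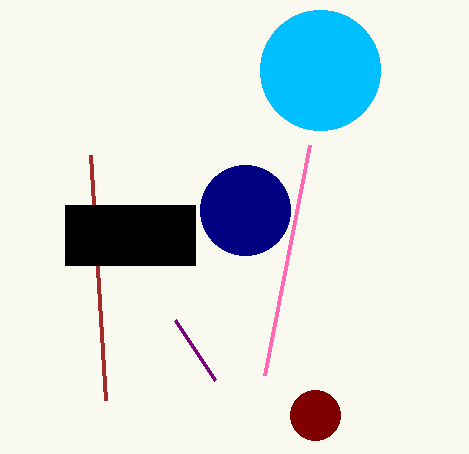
px0_1 = 90, py0_1 = 155, center_x_2 = 315, center_y_2 = 415, radius_2 = 25, px0_3 = 215, py0_3 = 380, px0_4 = 65, py0_4 = 205, px1_4 = 195, py1_4 = 265, center_x_5 = 245, center_y_5 = 210, radius_5 = 45, center_x_6 = 320, center_y_6 = 70, radius_6 = 60, px1_7 = 310, py1_7 = 145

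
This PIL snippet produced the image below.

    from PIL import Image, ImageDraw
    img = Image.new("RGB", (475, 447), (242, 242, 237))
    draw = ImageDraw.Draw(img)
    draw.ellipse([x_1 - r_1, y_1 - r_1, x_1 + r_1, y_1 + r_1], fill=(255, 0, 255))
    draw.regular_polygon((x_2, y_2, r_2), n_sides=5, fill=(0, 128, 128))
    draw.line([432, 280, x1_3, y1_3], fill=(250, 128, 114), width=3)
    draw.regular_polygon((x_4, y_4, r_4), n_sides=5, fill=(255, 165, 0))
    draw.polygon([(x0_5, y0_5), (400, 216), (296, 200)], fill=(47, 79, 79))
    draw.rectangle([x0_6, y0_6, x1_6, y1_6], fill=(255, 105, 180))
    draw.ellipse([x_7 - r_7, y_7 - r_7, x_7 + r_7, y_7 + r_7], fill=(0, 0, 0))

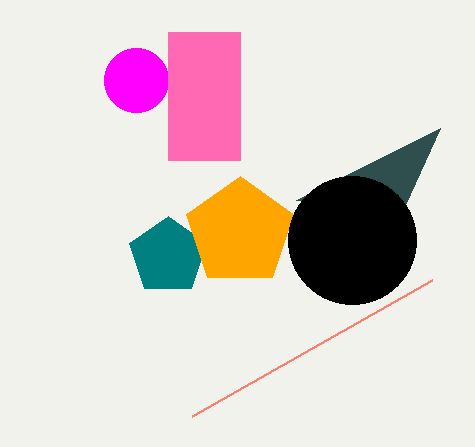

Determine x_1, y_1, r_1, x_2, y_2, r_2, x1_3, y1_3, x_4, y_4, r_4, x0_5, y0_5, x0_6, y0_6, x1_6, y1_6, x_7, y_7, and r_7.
x_1 = 136; y_1 = 80; r_1 = 32; x_2 = 168; y_2 = 256; r_2 = 40; x1_3 = 192; y1_3 = 416; x_4 = 240; y_4 = 232; r_4 = 56; x0_5 = 440; y0_5 = 128; x0_6 = 168; y0_6 = 32; x1_6 = 240; y1_6 = 160; x_7 = 352; y_7 = 240; r_7 = 64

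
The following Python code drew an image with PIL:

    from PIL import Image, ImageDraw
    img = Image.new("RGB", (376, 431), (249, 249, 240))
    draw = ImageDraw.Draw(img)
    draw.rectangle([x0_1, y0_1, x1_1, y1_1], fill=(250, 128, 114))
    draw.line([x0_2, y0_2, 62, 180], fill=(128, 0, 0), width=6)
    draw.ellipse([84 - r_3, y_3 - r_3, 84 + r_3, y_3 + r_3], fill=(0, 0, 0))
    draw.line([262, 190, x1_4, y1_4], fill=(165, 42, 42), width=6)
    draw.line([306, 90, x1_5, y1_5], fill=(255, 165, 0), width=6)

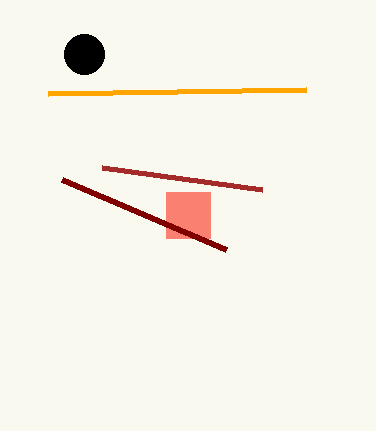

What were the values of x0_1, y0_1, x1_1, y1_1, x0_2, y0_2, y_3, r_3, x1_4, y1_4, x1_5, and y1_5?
x0_1 = 166, y0_1 = 192, x1_1 = 210, y1_1 = 238, x0_2 = 226, y0_2 = 250, y_3 = 54, r_3 = 20, x1_4 = 102, y1_4 = 168, x1_5 = 48, y1_5 = 94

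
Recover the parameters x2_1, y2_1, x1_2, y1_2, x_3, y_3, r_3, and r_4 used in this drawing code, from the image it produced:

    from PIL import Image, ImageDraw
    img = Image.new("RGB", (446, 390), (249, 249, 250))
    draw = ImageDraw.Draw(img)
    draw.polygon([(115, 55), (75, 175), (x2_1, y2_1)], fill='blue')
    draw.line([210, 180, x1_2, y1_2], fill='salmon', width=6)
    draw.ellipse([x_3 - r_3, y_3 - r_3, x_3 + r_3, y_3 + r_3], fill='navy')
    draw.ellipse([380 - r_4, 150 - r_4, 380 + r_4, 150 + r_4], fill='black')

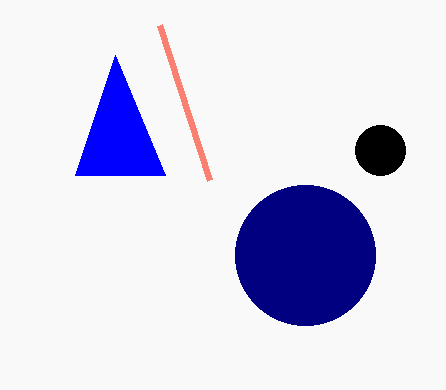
x2_1 = 165, y2_1 = 175, x1_2 = 160, y1_2 = 25, x_3 = 305, y_3 = 255, r_3 = 70, r_4 = 25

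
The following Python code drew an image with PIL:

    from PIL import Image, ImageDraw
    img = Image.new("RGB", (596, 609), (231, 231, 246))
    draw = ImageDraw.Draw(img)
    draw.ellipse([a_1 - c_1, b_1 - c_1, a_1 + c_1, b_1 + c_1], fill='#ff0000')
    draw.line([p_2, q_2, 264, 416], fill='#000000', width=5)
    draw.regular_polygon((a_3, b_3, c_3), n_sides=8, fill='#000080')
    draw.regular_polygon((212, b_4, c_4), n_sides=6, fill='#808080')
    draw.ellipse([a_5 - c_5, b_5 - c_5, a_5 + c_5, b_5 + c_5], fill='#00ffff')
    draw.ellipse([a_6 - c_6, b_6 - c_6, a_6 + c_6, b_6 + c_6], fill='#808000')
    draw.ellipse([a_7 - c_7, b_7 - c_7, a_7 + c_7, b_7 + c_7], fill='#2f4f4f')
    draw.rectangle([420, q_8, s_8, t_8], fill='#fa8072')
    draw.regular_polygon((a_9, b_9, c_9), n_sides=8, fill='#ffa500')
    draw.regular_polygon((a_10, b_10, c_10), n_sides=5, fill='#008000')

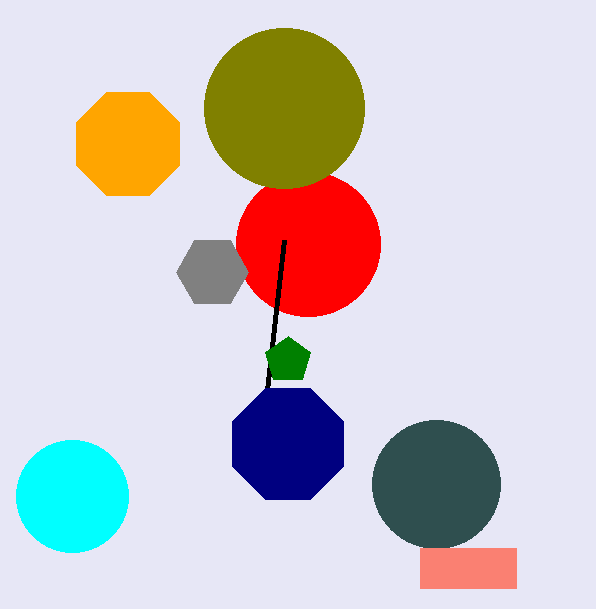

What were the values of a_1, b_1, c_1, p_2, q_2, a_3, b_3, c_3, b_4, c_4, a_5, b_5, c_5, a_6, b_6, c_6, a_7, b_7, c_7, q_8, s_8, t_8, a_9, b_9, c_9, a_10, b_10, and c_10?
a_1 = 308, b_1 = 244, c_1 = 72, p_2 = 284, q_2 = 240, a_3 = 288, b_3 = 444, c_3 = 60, b_4 = 272, c_4 = 36, a_5 = 72, b_5 = 496, c_5 = 56, a_6 = 284, b_6 = 108, c_6 = 80, a_7 = 436, b_7 = 484, c_7 = 64, q_8 = 548, s_8 = 516, t_8 = 588, a_9 = 128, b_9 = 144, c_9 = 56, a_10 = 288, b_10 = 360, c_10 = 24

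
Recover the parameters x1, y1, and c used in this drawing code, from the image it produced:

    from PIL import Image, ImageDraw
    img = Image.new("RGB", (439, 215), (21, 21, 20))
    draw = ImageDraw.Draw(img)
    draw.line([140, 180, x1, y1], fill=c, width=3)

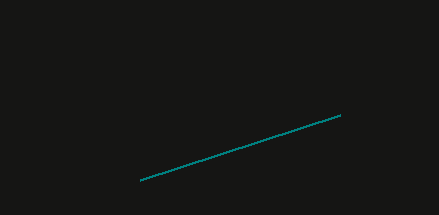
x1 = 340
y1 = 115
c = 'teal'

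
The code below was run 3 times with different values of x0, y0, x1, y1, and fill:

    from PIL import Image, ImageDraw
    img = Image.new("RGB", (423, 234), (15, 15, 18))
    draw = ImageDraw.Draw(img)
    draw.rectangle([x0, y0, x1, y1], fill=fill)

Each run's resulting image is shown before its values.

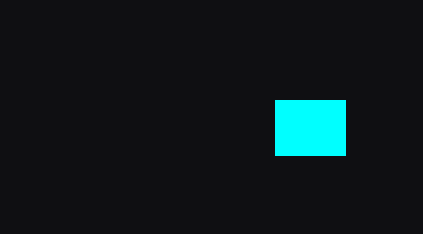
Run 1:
x0 = 275; y0 = 100; x1 = 345; y1 = 155; fill = 'cyan'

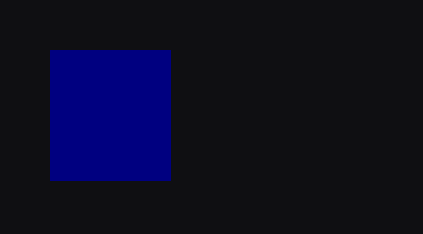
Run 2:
x0 = 50
y0 = 50
x1 = 170
y1 = 180
fill = 'navy'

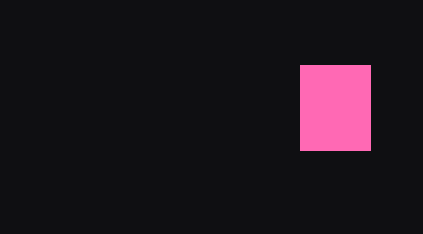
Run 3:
x0 = 300, y0 = 65, x1 = 370, y1 = 150, fill = 'hotpink'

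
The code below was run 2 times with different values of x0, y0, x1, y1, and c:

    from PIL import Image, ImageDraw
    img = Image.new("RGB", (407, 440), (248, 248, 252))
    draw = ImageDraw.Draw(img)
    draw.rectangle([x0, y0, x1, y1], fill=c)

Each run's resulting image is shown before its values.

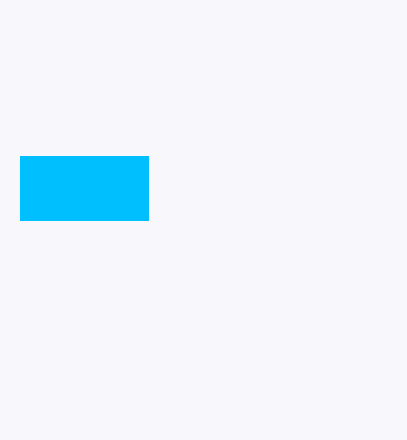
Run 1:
x0 = 20; y0 = 156; x1 = 148; y1 = 220; c = 'deepskyblue'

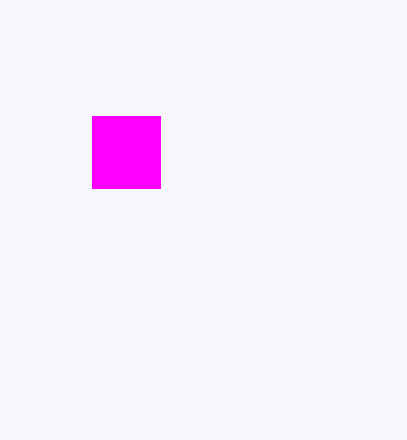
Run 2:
x0 = 92, y0 = 116, x1 = 160, y1 = 188, c = 'magenta'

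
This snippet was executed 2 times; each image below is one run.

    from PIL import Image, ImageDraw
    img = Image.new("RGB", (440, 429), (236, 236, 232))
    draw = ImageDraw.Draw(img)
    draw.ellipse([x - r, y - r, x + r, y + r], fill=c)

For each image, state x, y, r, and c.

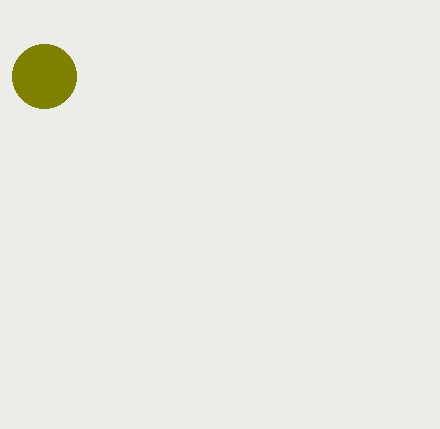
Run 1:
x = 44
y = 76
r = 32
c = 'olive'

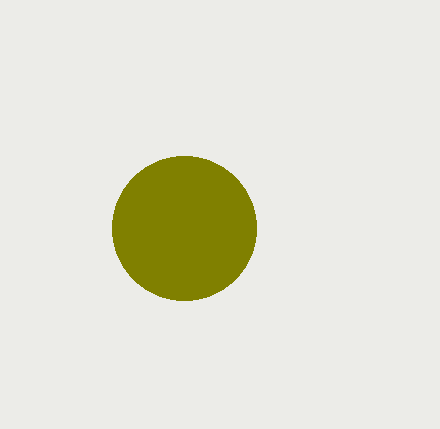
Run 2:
x = 184
y = 228
r = 72
c = 'olive'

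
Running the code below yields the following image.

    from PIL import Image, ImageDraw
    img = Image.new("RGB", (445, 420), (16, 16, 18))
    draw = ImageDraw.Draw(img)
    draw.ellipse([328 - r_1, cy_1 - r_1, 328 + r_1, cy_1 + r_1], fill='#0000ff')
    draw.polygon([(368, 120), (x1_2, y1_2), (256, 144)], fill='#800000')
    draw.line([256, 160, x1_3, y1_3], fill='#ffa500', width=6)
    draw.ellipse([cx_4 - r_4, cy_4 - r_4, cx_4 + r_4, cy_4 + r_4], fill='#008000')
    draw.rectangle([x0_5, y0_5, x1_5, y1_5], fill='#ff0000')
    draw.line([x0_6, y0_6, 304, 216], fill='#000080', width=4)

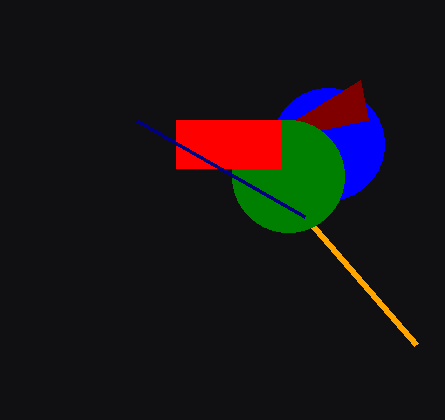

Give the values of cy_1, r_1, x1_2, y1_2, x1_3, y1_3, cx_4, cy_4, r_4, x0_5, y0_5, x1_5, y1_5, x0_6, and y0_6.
cy_1 = 144, r_1 = 56, x1_2 = 360, y1_2 = 80, x1_3 = 416, y1_3 = 344, cx_4 = 288, cy_4 = 176, r_4 = 56, x0_5 = 176, y0_5 = 120, x1_5 = 280, y1_5 = 168, x0_6 = 136, y0_6 = 120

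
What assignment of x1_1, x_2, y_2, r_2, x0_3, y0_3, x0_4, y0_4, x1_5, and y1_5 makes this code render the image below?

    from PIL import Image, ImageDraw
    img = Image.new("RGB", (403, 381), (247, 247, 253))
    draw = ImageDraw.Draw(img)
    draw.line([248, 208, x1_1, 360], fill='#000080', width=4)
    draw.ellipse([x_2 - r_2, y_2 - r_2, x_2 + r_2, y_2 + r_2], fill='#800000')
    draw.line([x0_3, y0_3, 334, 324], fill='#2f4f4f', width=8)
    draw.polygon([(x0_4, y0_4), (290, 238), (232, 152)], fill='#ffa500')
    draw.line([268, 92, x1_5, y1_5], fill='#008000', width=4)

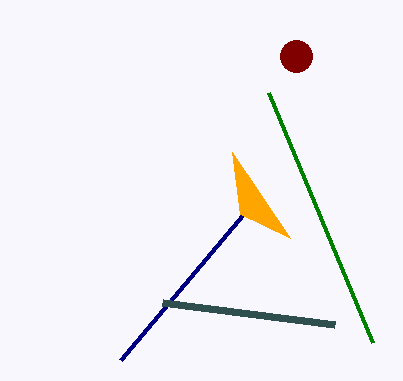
x1_1 = 120
x_2 = 296
y_2 = 56
r_2 = 16
x0_3 = 162
y0_3 = 302
x0_4 = 240
y0_4 = 214
x1_5 = 372
y1_5 = 342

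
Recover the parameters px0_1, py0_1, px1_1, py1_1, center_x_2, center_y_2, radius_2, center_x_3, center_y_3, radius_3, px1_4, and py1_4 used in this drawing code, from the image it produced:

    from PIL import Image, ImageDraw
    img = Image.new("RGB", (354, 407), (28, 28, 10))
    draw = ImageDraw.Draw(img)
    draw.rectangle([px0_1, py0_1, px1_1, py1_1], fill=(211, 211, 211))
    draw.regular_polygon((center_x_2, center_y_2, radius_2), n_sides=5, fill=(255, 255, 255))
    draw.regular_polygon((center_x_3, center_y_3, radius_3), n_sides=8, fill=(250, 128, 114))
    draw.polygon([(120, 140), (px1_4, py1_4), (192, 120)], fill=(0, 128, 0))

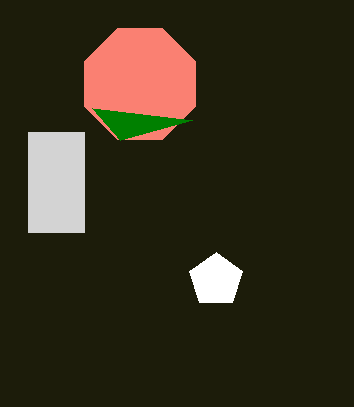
px0_1 = 28; py0_1 = 132; px1_1 = 84; py1_1 = 232; center_x_2 = 216; center_y_2 = 280; radius_2 = 28; center_x_3 = 140; center_y_3 = 84; radius_3 = 60; px1_4 = 92; py1_4 = 108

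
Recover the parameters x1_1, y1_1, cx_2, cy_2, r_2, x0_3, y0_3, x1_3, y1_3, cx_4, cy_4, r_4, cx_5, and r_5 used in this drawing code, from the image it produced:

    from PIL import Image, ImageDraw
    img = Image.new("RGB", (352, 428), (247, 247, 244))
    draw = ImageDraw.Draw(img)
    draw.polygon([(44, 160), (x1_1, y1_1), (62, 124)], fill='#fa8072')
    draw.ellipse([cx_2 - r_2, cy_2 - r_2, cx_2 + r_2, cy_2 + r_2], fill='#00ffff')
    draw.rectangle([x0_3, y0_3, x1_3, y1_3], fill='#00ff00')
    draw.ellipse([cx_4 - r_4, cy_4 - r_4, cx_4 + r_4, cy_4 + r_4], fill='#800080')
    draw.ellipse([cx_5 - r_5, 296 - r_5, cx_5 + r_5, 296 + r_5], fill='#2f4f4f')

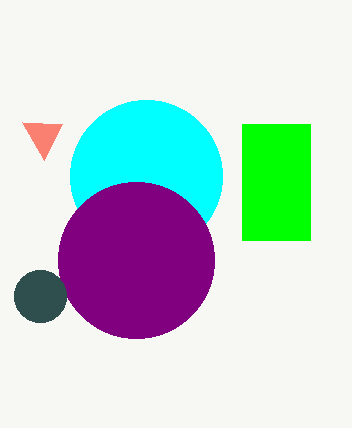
x1_1 = 22; y1_1 = 122; cx_2 = 146; cy_2 = 176; r_2 = 76; x0_3 = 242; y0_3 = 124; x1_3 = 310; y1_3 = 240; cx_4 = 136; cy_4 = 260; r_4 = 78; cx_5 = 40; r_5 = 26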